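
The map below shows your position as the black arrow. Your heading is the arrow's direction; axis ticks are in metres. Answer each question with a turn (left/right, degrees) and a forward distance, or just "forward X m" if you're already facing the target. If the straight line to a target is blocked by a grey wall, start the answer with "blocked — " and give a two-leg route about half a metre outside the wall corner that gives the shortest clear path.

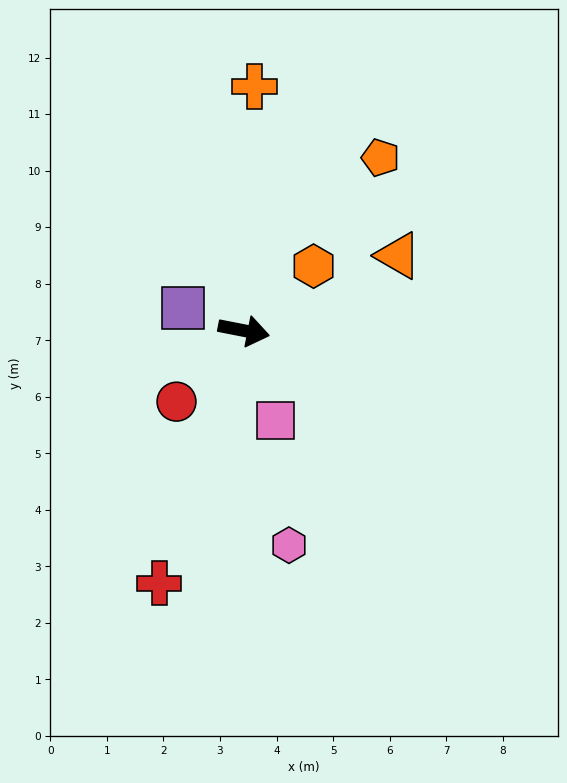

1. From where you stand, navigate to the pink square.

turn right 60°, forward 1.7 m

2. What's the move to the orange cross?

turn left 99°, forward 4.3 m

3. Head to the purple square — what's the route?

turn left 171°, forward 1.1 m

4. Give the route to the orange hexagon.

turn left 54°, forward 1.7 m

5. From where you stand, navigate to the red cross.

turn right 97°, forward 4.7 m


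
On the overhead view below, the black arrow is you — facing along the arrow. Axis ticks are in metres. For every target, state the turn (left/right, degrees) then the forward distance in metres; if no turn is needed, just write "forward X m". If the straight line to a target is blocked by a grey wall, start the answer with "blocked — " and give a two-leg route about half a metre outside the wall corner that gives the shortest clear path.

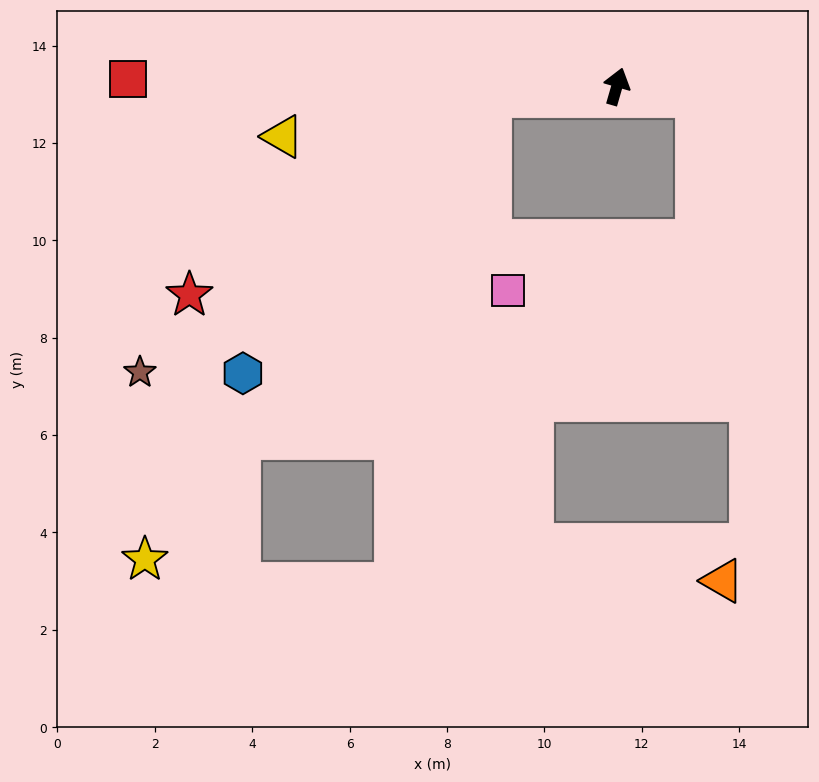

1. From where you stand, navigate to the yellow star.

blocked — turn left 111°, forward 2.6 m, then turn left 48°, forward 11.9 m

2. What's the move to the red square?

turn left 105°, forward 10.0 m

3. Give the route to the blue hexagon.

blocked — turn left 111°, forward 2.6 m, then turn left 43°, forward 7.6 m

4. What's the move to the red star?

blocked — turn left 111°, forward 2.6 m, then turn left 28°, forward 7.4 m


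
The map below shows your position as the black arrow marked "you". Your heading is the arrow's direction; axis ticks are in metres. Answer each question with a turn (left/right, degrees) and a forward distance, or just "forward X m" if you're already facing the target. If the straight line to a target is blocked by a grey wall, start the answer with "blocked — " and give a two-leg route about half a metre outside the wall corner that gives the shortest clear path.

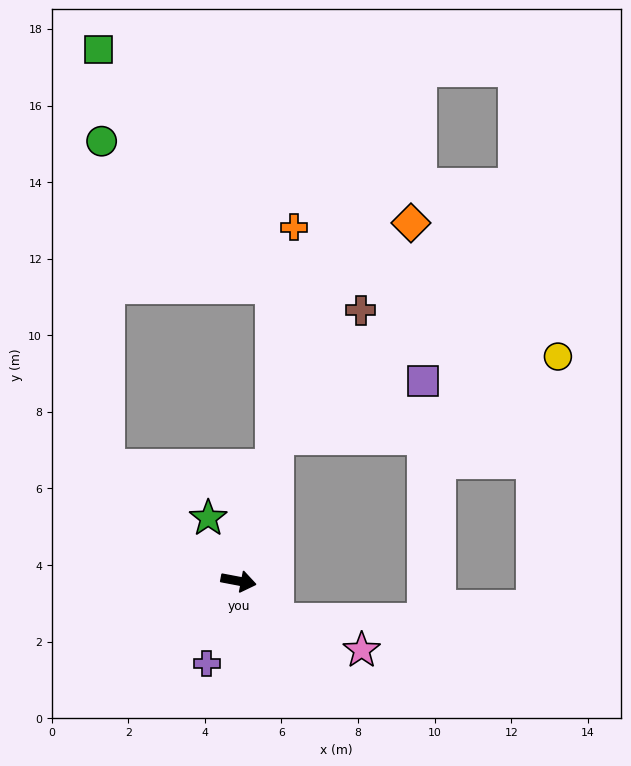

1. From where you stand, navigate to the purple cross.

turn right 100°, forward 2.3 m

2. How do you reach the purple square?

blocked — turn left 85°, forward 3.9 m, then turn right 52°, forward 4.1 m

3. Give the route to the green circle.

blocked — turn left 149°, forward 4.5 m, then turn right 47°, forward 8.5 m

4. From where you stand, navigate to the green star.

turn left 126°, forward 1.8 m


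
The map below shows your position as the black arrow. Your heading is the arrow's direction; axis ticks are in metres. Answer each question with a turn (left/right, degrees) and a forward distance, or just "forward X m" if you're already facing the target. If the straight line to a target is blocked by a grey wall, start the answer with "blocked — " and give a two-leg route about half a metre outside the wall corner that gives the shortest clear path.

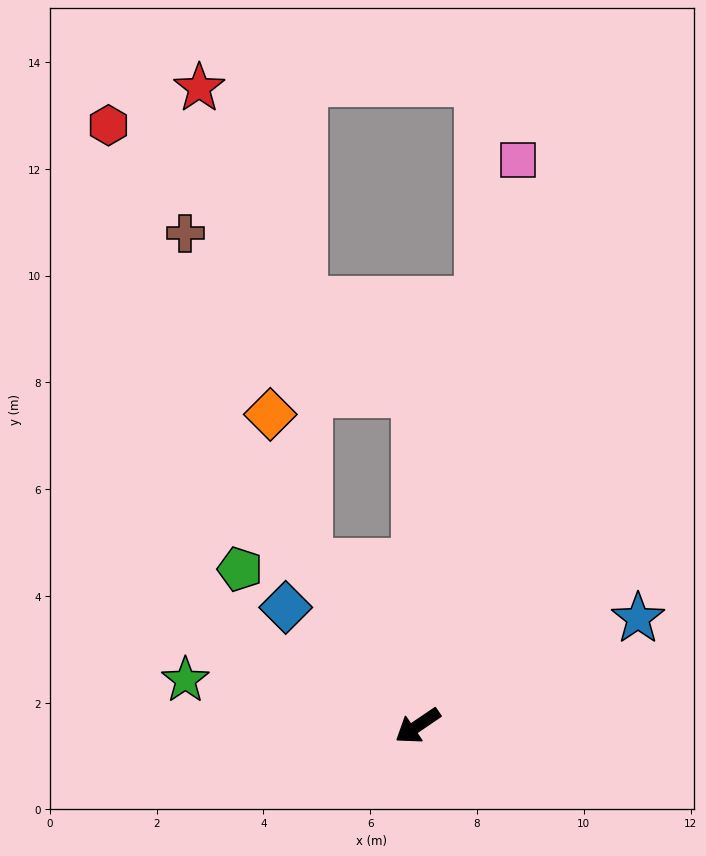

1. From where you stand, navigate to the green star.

turn right 45°, forward 4.4 m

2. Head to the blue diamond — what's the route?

turn right 76°, forward 3.3 m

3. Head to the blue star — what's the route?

turn left 172°, forward 4.6 m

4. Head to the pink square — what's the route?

turn right 134°, forward 10.8 m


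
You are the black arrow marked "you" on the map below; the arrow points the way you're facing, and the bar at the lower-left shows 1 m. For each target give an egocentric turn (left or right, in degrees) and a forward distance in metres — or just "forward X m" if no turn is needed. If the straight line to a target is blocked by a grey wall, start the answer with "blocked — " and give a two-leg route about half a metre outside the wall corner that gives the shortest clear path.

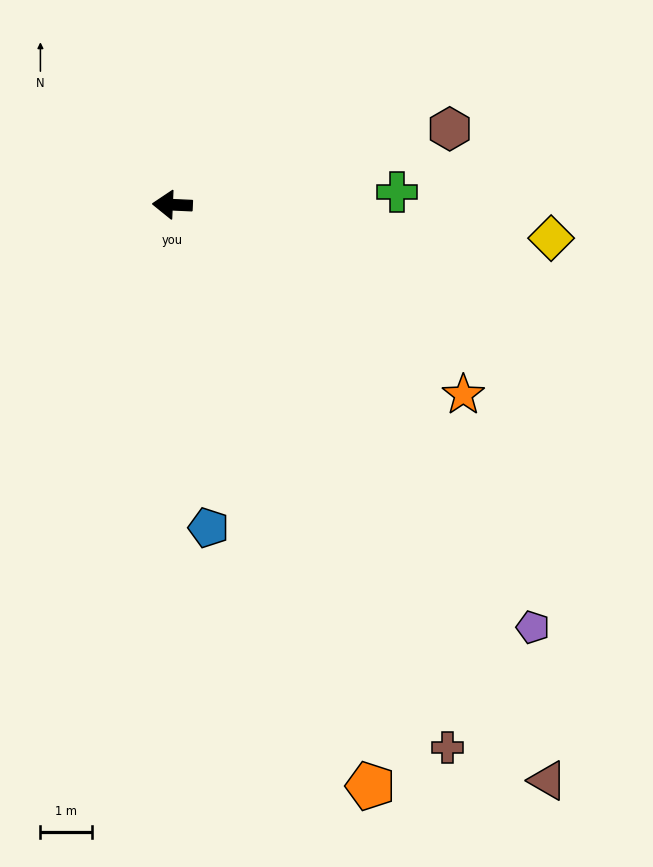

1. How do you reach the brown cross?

turn left 119°, forward 11.7 m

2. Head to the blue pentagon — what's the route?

turn left 99°, forward 6.3 m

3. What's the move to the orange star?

turn left 149°, forward 6.7 m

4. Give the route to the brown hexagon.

turn right 162°, forward 5.5 m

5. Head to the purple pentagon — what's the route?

turn left 133°, forward 10.7 m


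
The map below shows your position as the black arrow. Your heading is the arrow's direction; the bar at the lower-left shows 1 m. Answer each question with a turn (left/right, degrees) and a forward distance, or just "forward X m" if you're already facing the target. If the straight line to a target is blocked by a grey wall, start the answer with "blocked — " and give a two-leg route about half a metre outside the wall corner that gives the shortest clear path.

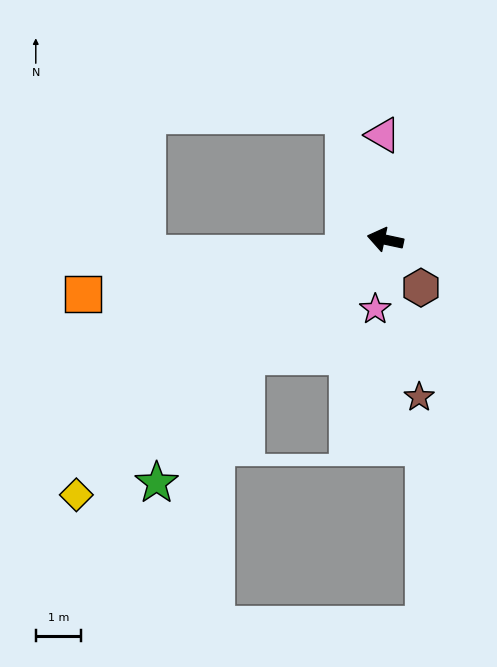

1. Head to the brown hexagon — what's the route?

turn left 139°, forward 1.3 m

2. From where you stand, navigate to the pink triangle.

turn right 77°, forward 2.3 m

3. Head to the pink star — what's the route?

turn left 94°, forward 1.6 m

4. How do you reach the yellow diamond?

turn left 52°, forward 8.9 m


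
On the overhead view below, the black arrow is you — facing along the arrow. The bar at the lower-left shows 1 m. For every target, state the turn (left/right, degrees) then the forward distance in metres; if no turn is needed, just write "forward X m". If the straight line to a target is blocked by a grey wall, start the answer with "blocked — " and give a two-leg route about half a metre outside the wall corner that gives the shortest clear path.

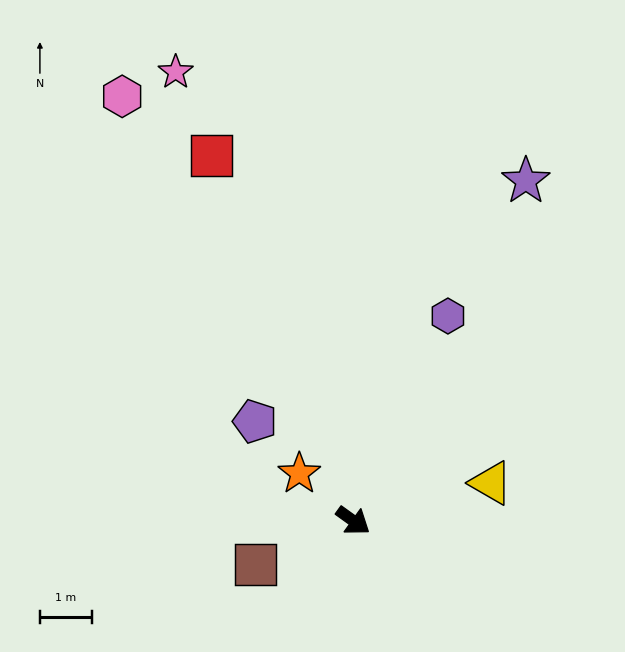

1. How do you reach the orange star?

turn left 174°, forward 1.4 m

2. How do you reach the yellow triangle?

turn left 51°, forward 2.8 m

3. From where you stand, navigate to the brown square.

turn right 120°, forward 2.1 m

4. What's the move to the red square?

turn left 147°, forward 7.6 m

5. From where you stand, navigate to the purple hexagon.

turn left 101°, forward 4.4 m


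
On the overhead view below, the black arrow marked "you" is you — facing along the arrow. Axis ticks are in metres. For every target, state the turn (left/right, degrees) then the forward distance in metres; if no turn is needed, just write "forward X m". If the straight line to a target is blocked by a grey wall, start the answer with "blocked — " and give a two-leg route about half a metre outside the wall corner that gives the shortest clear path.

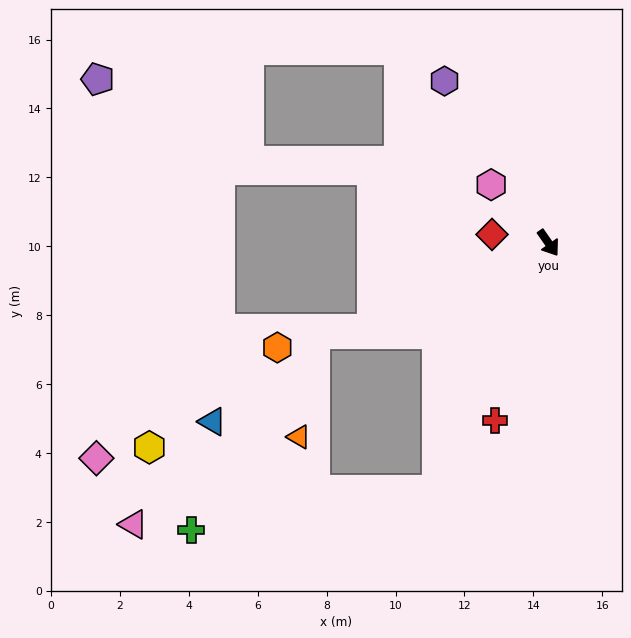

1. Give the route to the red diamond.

turn right 133°, forward 1.7 m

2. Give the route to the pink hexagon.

turn right 170°, forward 2.4 m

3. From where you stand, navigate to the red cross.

turn right 51°, forward 5.4 m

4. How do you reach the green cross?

blocked — turn right 59°, forward 7.8 m, then turn right 56°, forward 7.2 m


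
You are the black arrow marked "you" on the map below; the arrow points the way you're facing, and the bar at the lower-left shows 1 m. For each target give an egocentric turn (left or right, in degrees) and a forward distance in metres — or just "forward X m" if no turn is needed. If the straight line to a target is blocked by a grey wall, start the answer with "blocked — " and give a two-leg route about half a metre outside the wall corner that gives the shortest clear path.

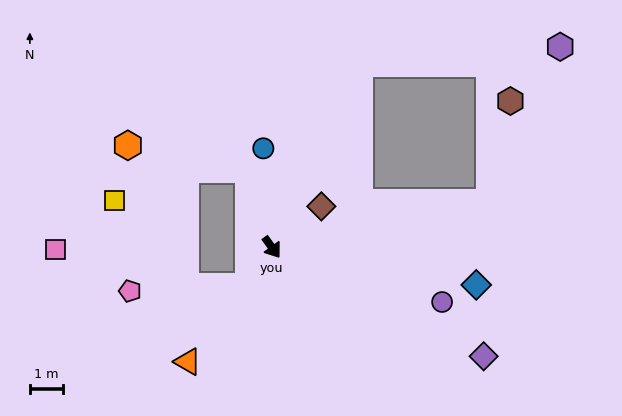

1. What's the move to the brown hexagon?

blocked — turn left 66°, forward 6.8 m, then turn left 66°, forward 3.2 m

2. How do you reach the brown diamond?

turn left 94°, forward 2.0 m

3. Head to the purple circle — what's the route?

turn left 36°, forward 5.5 m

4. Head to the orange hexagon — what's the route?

blocked — turn left 160°, forward 2.5 m, then turn left 63°, forward 3.8 m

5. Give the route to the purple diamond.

turn left 27°, forward 7.3 m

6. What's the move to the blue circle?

turn left 149°, forward 3.0 m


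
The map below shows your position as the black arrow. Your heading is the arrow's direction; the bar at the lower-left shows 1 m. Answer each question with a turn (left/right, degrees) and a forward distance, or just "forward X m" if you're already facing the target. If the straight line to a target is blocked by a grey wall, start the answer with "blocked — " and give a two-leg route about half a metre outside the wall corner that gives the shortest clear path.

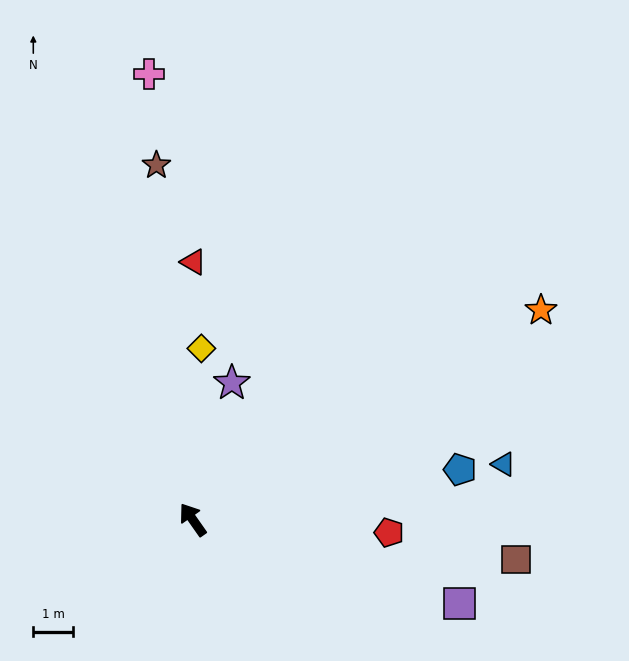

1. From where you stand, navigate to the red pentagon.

turn right 129°, forward 5.0 m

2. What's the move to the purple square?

turn right 143°, forward 7.0 m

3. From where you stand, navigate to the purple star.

turn right 51°, forward 3.6 m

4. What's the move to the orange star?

turn right 94°, forward 10.2 m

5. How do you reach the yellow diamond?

turn right 38°, forward 4.3 m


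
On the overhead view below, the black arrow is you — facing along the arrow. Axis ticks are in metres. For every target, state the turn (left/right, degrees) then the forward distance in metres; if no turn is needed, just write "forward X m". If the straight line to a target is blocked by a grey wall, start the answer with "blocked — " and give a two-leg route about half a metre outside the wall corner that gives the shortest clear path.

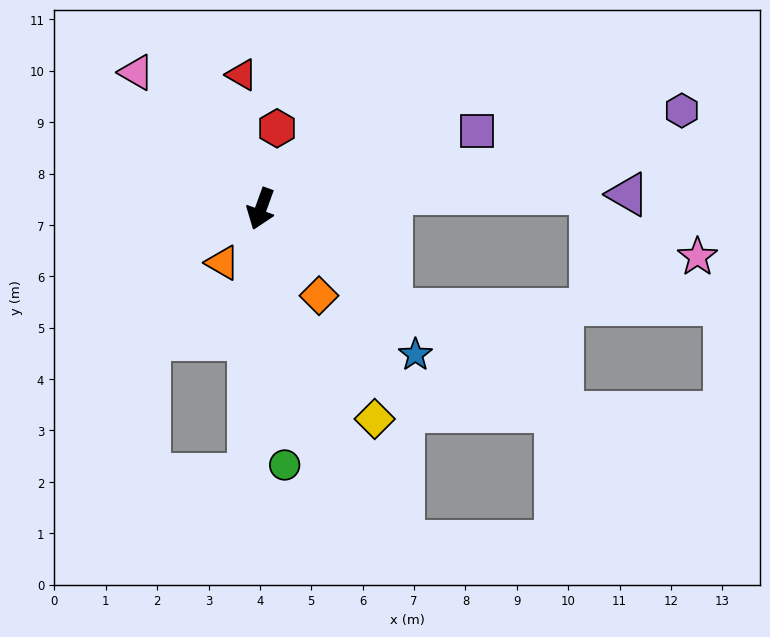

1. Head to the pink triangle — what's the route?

turn right 118°, forward 3.6 m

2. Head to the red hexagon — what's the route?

turn right 171°, forward 1.6 m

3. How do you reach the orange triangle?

turn right 16°, forward 1.3 m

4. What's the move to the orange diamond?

turn left 54°, forward 2.0 m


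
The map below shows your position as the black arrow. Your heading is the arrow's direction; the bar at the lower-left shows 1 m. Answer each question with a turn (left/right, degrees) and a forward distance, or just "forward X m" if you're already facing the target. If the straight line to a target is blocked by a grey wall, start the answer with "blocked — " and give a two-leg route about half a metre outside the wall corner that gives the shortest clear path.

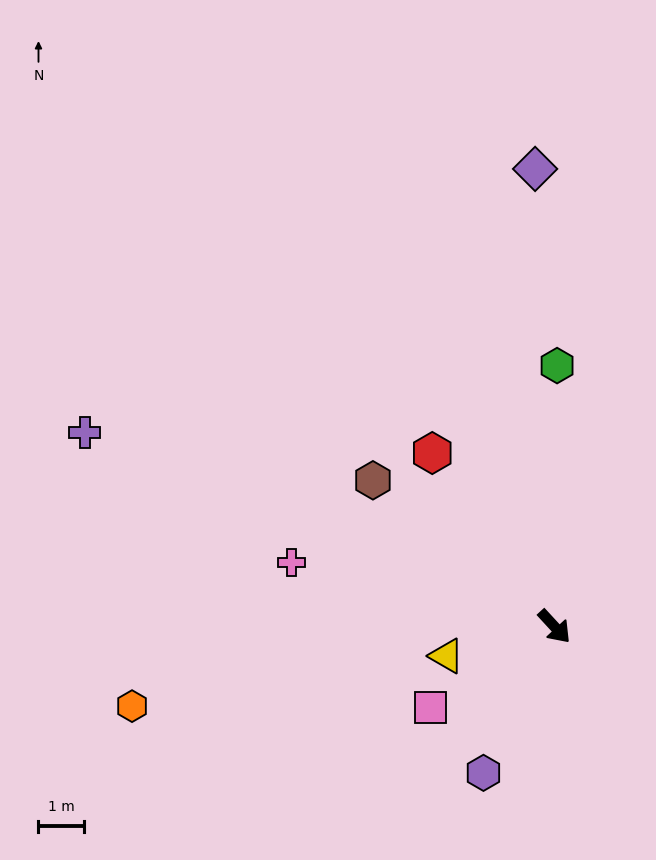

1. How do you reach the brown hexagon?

turn right 171°, forward 5.1 m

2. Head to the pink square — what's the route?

turn right 99°, forward 3.2 m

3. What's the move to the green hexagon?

turn left 137°, forward 5.7 m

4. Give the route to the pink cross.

turn right 146°, forward 5.9 m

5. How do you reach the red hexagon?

turn left 173°, forward 4.6 m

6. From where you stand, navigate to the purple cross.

turn right 155°, forward 11.1 m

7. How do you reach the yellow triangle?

turn right 117°, forward 2.5 m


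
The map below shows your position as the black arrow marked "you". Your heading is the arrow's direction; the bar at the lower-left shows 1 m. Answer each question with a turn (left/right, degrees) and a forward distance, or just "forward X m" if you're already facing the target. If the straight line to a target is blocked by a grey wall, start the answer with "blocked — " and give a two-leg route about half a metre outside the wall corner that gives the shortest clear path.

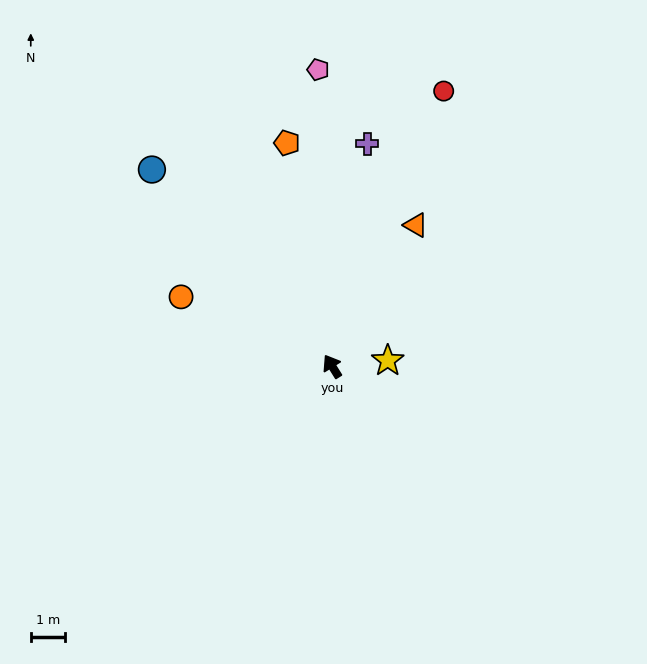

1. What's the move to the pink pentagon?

turn right 29°, forward 8.6 m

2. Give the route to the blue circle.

turn left 11°, forward 7.7 m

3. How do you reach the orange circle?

turn left 33°, forward 4.8 m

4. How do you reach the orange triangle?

turn right 63°, forward 4.8 m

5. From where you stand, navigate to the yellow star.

turn right 116°, forward 1.6 m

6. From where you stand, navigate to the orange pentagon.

turn right 21°, forward 6.6 m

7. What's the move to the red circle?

turn right 54°, forward 8.6 m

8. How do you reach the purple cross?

turn right 41°, forward 6.5 m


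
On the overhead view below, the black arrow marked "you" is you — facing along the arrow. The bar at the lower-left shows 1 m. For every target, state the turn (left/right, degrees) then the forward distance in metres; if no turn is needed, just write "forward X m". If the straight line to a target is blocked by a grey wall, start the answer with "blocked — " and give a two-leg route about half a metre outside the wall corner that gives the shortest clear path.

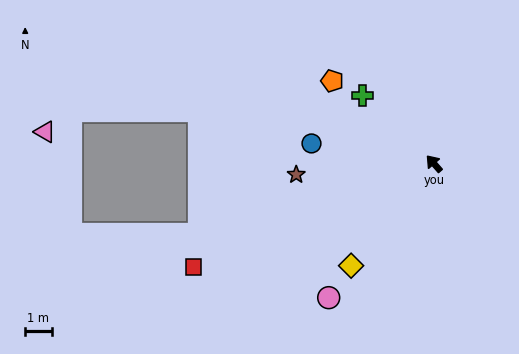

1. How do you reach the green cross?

turn left 5°, forward 3.7 m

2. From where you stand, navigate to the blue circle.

turn left 40°, forward 4.7 m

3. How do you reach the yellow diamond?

turn left 100°, forward 4.9 m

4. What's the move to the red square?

turn left 72°, forward 9.8 m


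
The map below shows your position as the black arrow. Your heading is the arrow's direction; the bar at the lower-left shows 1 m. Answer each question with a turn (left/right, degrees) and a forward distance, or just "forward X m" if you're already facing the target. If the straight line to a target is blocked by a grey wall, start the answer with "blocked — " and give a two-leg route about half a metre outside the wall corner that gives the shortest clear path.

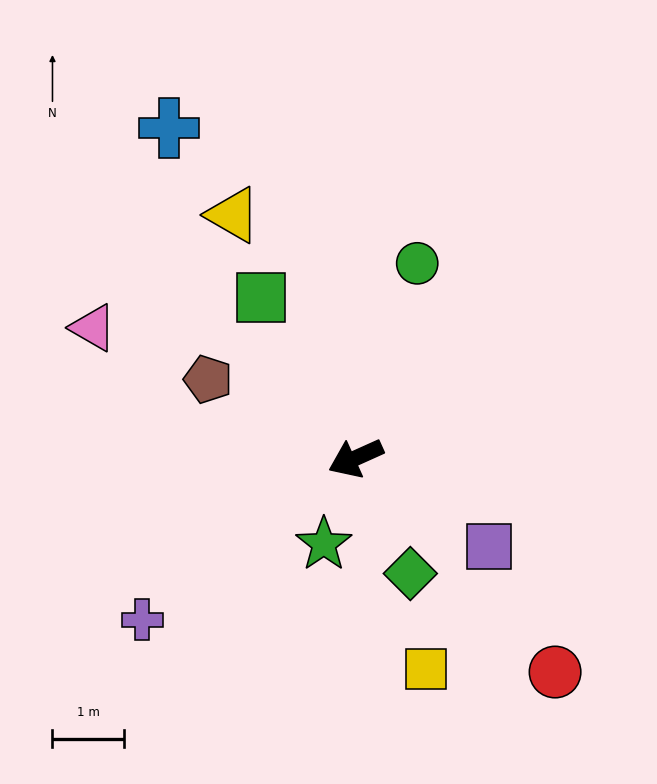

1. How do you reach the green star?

turn left 45°, forward 1.3 m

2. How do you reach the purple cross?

turn left 13°, forward 3.7 m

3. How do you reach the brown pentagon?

turn right 52°, forward 2.3 m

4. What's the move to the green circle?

turn right 132°, forward 2.9 m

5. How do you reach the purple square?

turn left 122°, forward 2.2 m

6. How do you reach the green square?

turn right 84°, forward 2.6 m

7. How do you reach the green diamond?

turn left 91°, forward 1.8 m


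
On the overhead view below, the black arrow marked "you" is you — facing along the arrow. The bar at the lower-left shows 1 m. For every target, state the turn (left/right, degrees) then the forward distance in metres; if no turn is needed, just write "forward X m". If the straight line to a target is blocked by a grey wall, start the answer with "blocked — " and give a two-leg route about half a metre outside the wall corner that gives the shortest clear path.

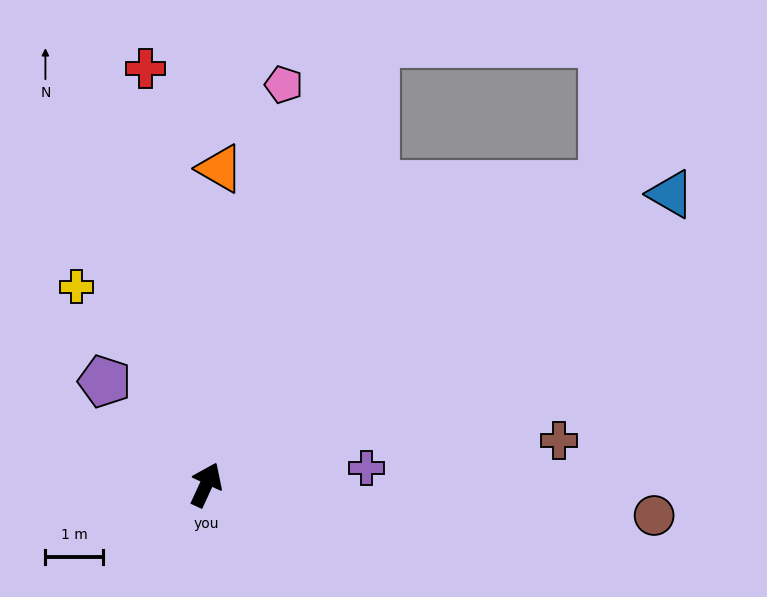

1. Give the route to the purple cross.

turn right 59°, forward 2.8 m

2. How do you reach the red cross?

turn left 33°, forward 7.4 m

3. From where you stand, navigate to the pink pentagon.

turn left 14°, forward 7.1 m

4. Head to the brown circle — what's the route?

turn right 69°, forward 7.9 m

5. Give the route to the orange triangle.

turn left 22°, forward 5.5 m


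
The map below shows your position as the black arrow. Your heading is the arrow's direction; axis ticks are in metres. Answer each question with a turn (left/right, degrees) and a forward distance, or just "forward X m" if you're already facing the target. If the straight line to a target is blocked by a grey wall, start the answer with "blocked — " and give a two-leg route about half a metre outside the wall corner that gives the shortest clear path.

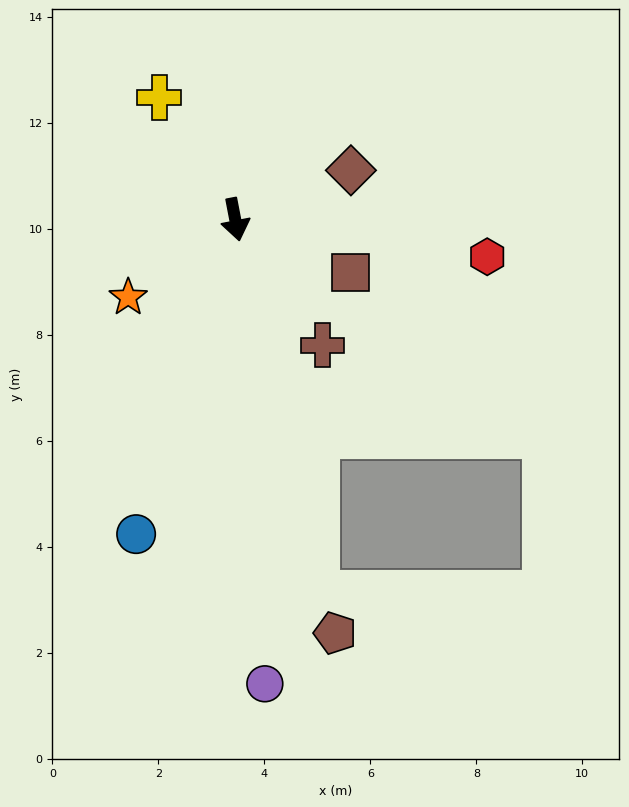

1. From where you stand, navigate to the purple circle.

turn right 7°, forward 8.8 m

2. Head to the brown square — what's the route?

turn left 54°, forward 2.4 m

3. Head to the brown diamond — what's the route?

turn left 102°, forward 2.4 m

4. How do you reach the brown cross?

turn left 24°, forward 2.9 m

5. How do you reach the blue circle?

turn right 28°, forward 6.2 m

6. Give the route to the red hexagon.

turn left 71°, forward 4.8 m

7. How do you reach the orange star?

turn right 65°, forward 2.5 m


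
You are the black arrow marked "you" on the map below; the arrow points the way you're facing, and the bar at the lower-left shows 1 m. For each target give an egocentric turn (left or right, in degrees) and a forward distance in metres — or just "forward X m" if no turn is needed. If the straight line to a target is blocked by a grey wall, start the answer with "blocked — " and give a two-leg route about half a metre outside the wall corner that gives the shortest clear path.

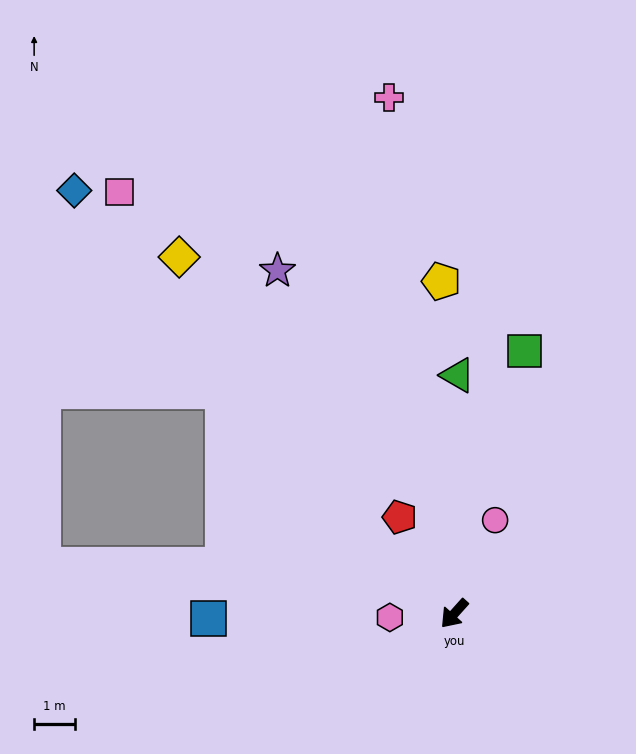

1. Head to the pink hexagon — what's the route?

turn right 45°, forward 1.6 m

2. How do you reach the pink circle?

turn right 162°, forward 2.5 m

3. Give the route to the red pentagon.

turn right 109°, forward 2.7 m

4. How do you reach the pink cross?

turn right 131°, forward 12.6 m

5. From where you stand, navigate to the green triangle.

turn right 139°, forward 5.8 m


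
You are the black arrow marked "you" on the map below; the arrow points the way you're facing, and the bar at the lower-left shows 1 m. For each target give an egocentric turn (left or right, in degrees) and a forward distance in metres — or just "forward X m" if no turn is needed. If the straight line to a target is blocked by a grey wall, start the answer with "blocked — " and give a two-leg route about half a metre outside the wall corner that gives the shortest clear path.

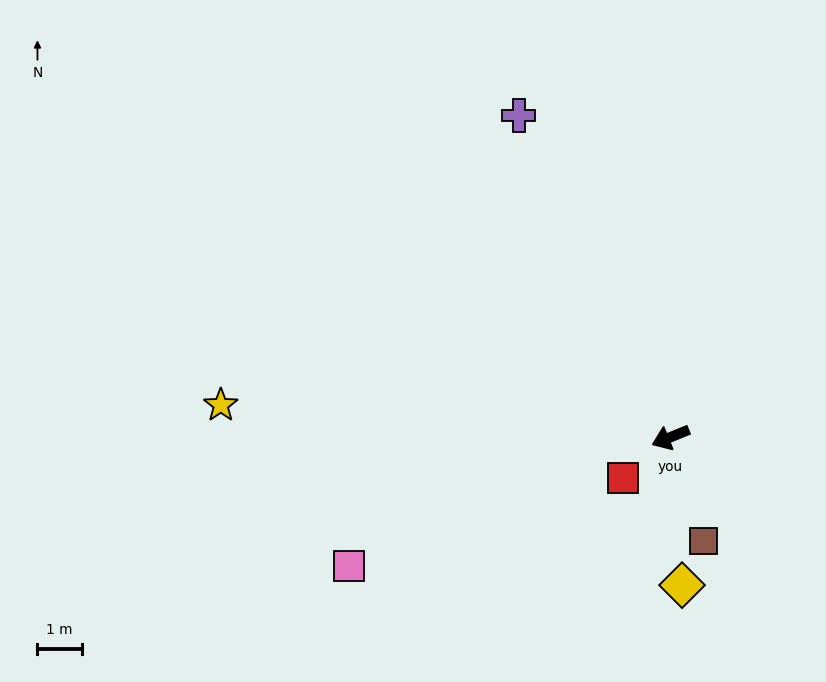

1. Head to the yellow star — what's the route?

turn right 26°, forward 10.2 m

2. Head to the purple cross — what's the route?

turn right 87°, forward 8.1 m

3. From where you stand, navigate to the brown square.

turn left 86°, forward 2.5 m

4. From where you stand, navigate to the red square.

turn left 18°, forward 1.4 m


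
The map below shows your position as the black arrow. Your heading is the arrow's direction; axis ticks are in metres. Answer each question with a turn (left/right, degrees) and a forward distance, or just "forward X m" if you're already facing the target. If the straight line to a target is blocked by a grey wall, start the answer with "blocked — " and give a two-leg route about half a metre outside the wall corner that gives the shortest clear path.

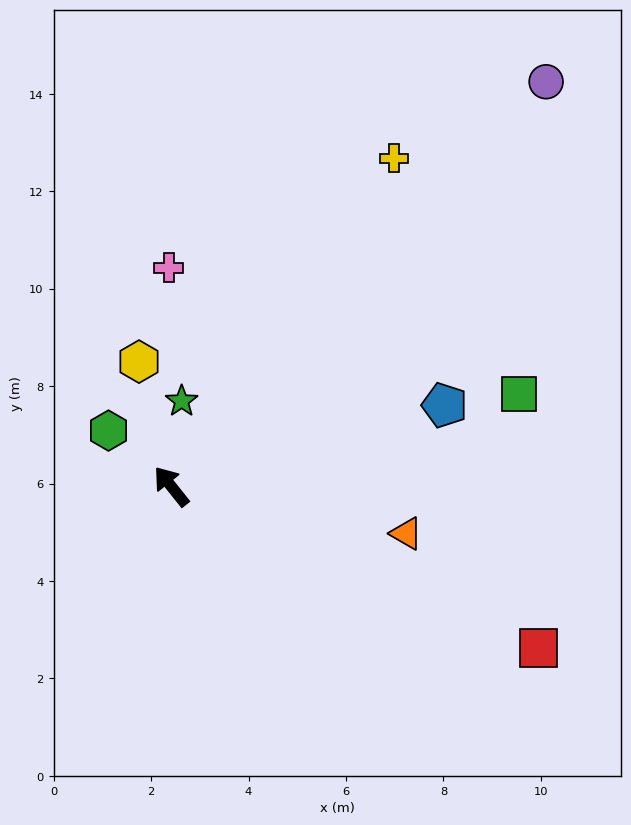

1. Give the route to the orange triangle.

turn right 140°, forward 4.9 m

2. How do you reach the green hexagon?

turn left 10°, forward 1.7 m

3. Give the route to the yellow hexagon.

turn right 24°, forward 2.6 m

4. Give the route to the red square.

turn right 152°, forward 8.2 m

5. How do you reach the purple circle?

turn right 81°, forward 11.3 m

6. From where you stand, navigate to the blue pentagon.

turn right 112°, forward 5.9 m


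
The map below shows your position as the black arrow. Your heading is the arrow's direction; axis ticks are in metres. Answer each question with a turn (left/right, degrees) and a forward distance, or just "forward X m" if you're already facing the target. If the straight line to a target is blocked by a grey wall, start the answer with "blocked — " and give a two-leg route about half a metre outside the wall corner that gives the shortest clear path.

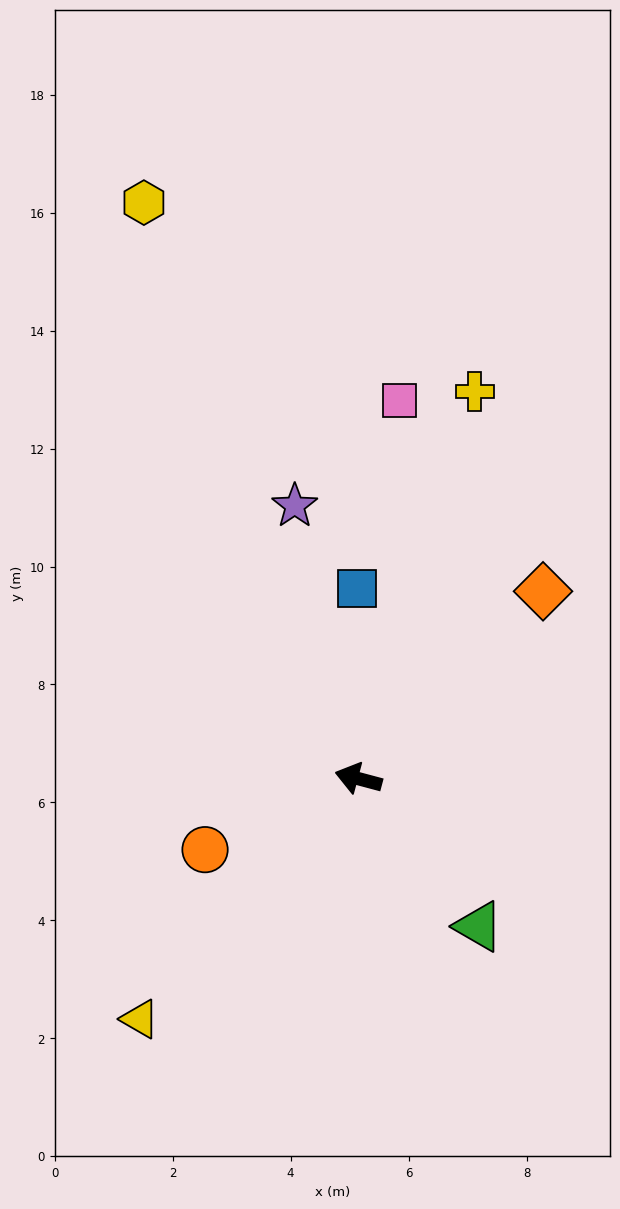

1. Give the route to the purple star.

turn right 62°, forward 4.8 m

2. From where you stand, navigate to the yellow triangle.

turn left 63°, forward 5.5 m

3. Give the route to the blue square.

turn right 75°, forward 3.2 m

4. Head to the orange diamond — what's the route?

turn right 120°, forward 4.5 m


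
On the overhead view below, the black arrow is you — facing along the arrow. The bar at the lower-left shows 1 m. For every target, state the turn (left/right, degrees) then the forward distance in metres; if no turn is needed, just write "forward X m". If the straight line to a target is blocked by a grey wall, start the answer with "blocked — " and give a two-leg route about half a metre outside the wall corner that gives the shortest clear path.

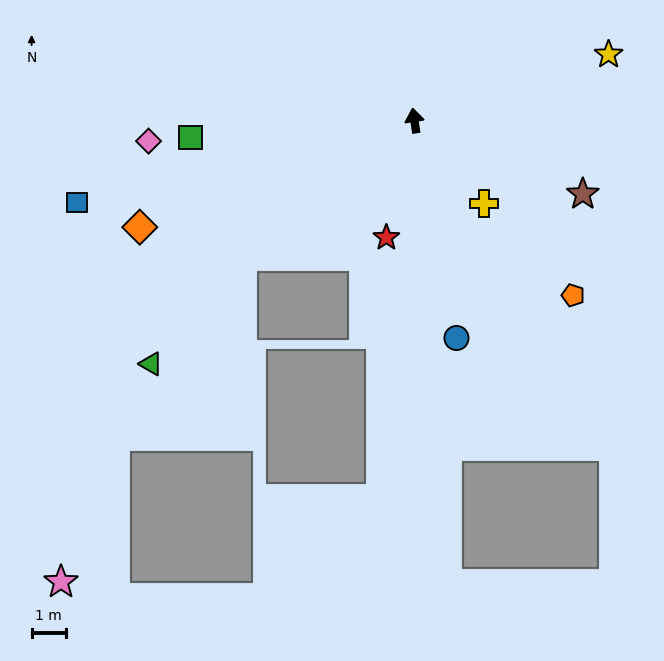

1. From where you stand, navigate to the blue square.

turn left 95°, forward 10.2 m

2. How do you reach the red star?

turn left 158°, forward 3.5 m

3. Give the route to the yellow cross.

turn right 149°, forward 3.2 m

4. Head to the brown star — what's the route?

turn right 122°, forward 5.4 m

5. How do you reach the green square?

turn left 86°, forward 6.6 m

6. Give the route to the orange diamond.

turn left 103°, forward 8.6 m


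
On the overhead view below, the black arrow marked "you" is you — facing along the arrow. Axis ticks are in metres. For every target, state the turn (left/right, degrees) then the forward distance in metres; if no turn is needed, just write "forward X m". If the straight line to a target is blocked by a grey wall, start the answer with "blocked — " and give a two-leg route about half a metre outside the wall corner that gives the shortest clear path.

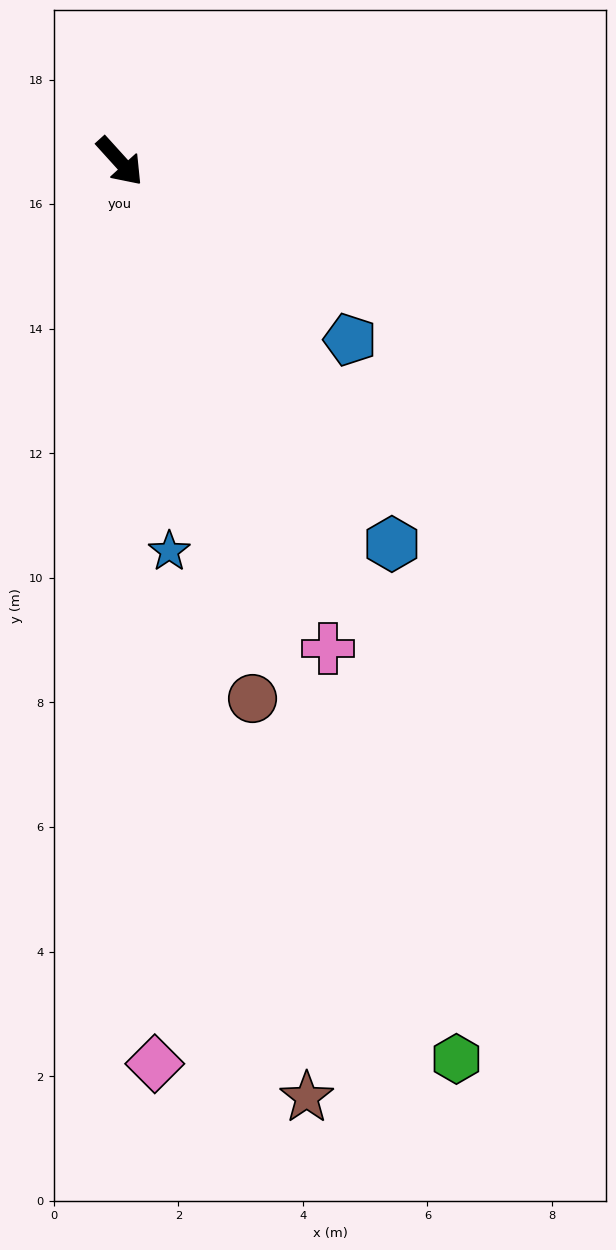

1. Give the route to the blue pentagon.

turn left 10°, forward 4.7 m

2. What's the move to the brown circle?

turn right 28°, forward 8.9 m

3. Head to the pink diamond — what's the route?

turn right 40°, forward 14.5 m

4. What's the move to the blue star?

turn right 35°, forward 6.3 m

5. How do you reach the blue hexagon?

turn right 7°, forward 7.5 m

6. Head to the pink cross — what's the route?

turn right 19°, forward 8.5 m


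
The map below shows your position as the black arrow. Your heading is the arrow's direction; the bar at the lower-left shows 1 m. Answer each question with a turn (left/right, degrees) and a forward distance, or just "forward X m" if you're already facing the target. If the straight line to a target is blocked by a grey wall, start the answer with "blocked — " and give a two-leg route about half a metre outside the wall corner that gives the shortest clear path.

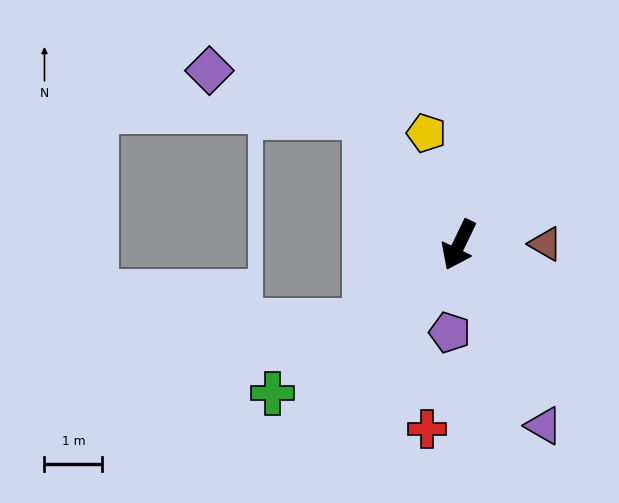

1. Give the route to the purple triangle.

turn left 51°, forward 3.5 m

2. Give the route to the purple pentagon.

turn left 20°, forward 1.5 m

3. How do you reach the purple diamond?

blocked — turn right 119°, forward 2.7 m, then turn left 39°, forward 2.8 m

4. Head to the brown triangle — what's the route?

turn left 116°, forward 1.5 m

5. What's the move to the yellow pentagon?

turn right 138°, forward 2.0 m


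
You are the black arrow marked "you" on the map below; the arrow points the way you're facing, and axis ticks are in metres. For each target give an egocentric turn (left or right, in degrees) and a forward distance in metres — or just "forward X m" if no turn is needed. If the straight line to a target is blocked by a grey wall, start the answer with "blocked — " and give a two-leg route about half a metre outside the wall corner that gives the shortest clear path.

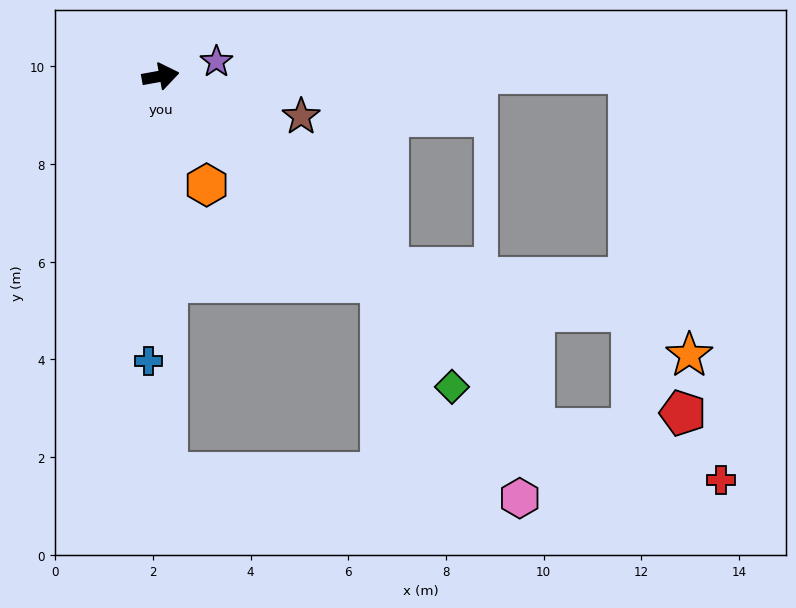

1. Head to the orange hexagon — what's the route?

turn right 77°, forward 2.4 m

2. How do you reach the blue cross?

turn right 103°, forward 5.8 m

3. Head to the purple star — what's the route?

turn left 4°, forward 1.2 m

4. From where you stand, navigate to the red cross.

blocked — turn right 54°, forward 10.5 m, then turn left 28°, forward 4.0 m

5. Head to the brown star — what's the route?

turn right 26°, forward 3.0 m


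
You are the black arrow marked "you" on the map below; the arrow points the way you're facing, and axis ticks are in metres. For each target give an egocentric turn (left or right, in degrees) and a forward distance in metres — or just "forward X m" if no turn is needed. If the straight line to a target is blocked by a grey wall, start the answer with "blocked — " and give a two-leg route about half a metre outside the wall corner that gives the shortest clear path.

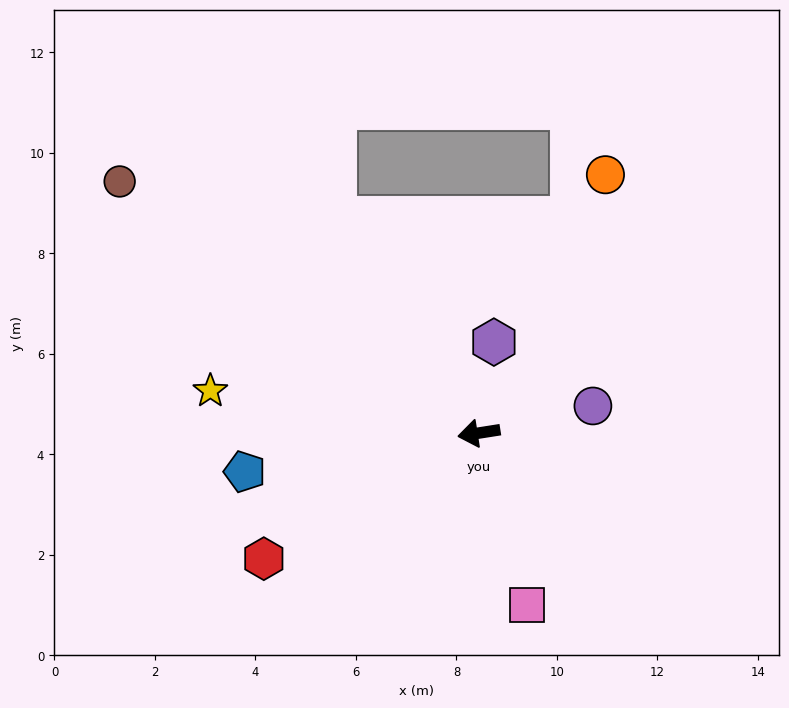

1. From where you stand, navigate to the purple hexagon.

turn right 108°, forward 1.8 m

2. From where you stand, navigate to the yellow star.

turn right 18°, forward 5.4 m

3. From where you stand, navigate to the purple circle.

turn right 176°, forward 2.3 m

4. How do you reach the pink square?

turn left 97°, forward 3.6 m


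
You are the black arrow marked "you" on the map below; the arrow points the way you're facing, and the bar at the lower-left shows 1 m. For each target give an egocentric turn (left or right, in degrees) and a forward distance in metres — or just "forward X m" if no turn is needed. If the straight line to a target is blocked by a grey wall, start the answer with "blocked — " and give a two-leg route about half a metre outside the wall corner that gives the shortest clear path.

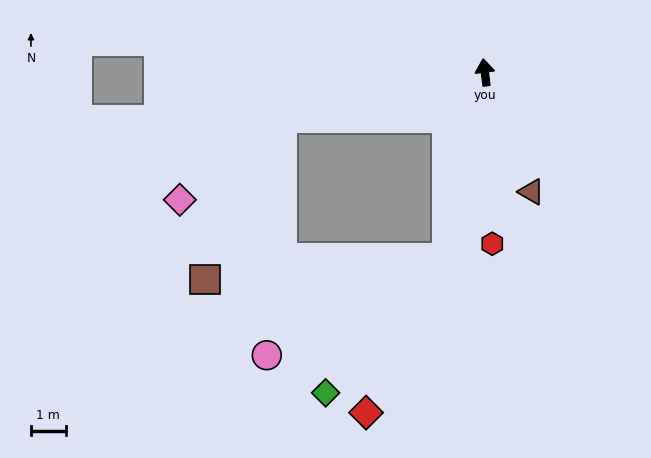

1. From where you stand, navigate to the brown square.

blocked — turn left 96°, forward 5.9 m, then turn left 51°, forward 5.1 m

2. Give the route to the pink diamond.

blocked — turn left 96°, forward 5.9 m, then turn left 25°, forward 3.7 m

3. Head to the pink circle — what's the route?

blocked — turn left 161°, forward 5.4 m, then turn right 50°, forward 5.8 m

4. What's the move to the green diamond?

blocked — turn left 161°, forward 5.4 m, then turn right 30°, forward 5.2 m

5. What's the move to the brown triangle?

turn right 166°, forward 3.7 m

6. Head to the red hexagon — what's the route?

turn left 175°, forward 4.9 m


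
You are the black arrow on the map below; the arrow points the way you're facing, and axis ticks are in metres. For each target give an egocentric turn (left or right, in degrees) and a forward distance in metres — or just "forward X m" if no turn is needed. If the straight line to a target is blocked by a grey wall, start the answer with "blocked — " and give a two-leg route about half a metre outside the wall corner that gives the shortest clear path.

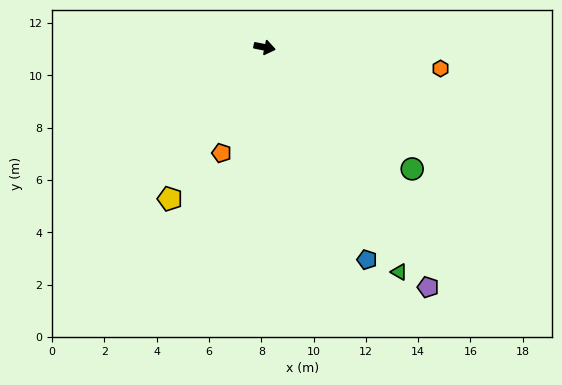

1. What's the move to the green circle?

turn right 28°, forward 7.3 m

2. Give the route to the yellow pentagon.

turn right 111°, forward 6.8 m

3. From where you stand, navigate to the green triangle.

turn right 48°, forward 10.0 m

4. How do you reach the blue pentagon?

turn right 53°, forward 9.0 m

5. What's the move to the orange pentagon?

turn right 101°, forward 4.4 m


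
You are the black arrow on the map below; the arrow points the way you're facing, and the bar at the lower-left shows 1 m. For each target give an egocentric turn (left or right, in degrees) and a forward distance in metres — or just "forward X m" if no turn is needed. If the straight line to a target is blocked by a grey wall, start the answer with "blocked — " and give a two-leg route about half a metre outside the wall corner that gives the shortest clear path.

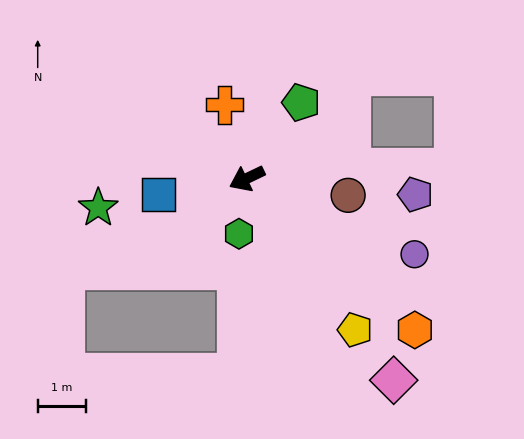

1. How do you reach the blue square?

turn right 15°, forward 1.9 m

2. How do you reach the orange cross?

turn right 99°, forward 1.6 m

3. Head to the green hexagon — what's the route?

turn left 56°, forward 1.2 m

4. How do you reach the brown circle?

turn left 145°, forward 2.1 m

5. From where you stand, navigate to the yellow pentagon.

turn left 100°, forward 3.9 m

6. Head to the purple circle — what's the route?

turn left 130°, forward 3.8 m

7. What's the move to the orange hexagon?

turn left 112°, forward 4.7 m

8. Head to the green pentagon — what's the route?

turn right 151°, forward 1.9 m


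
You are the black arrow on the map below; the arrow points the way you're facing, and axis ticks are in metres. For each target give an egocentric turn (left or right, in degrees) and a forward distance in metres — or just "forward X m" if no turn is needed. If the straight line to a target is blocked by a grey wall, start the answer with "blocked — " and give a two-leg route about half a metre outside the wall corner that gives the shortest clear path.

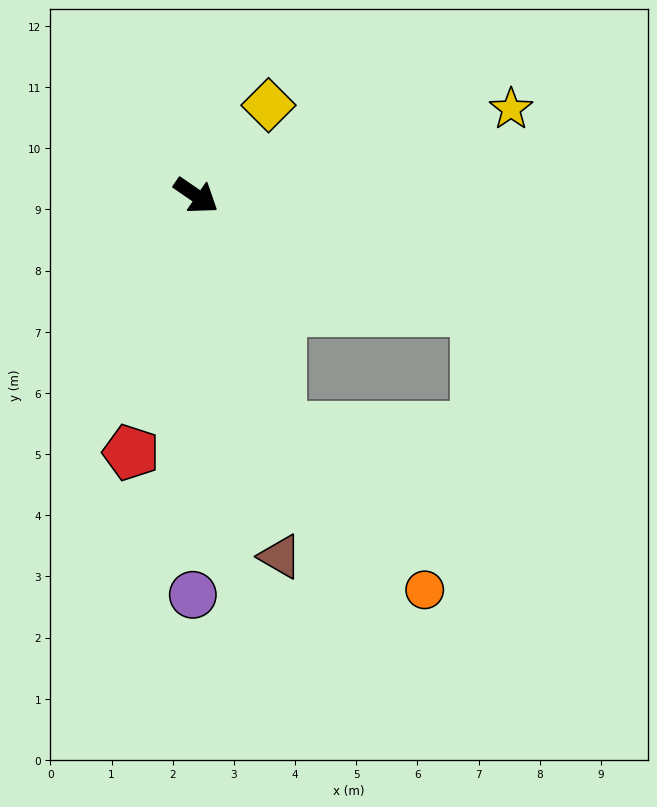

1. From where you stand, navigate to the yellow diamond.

turn left 86°, forward 1.9 m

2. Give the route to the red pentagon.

turn right 70°, forward 4.3 m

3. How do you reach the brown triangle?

turn right 42°, forward 6.1 m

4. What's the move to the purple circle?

turn right 56°, forward 6.5 m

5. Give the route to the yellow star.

turn left 50°, forward 5.3 m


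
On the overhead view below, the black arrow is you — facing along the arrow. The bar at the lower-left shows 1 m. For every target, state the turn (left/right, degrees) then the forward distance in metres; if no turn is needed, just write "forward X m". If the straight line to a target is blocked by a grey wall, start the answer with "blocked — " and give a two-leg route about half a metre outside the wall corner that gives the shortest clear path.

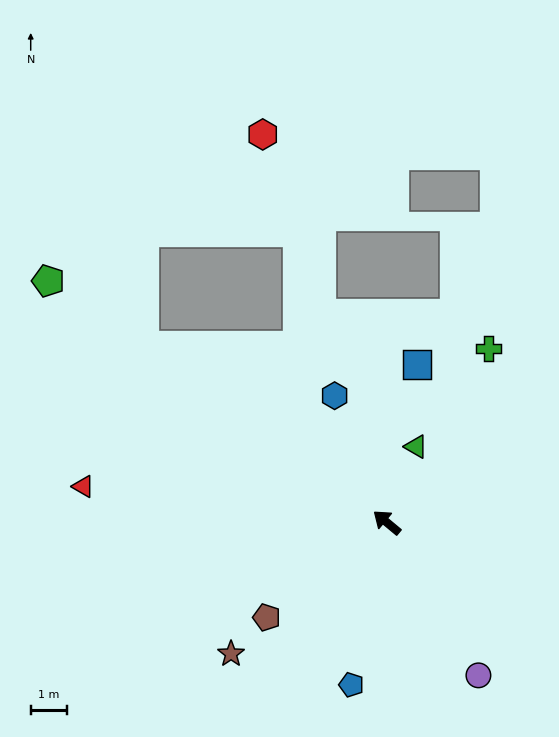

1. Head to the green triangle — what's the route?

turn right 71°, forward 2.2 m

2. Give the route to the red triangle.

turn left 33°, forward 8.4 m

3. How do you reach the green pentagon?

turn left 4°, forward 11.4 m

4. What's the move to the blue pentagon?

turn left 117°, forward 4.6 m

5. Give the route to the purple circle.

turn left 161°, forward 4.9 m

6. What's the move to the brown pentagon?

turn left 78°, forward 4.2 m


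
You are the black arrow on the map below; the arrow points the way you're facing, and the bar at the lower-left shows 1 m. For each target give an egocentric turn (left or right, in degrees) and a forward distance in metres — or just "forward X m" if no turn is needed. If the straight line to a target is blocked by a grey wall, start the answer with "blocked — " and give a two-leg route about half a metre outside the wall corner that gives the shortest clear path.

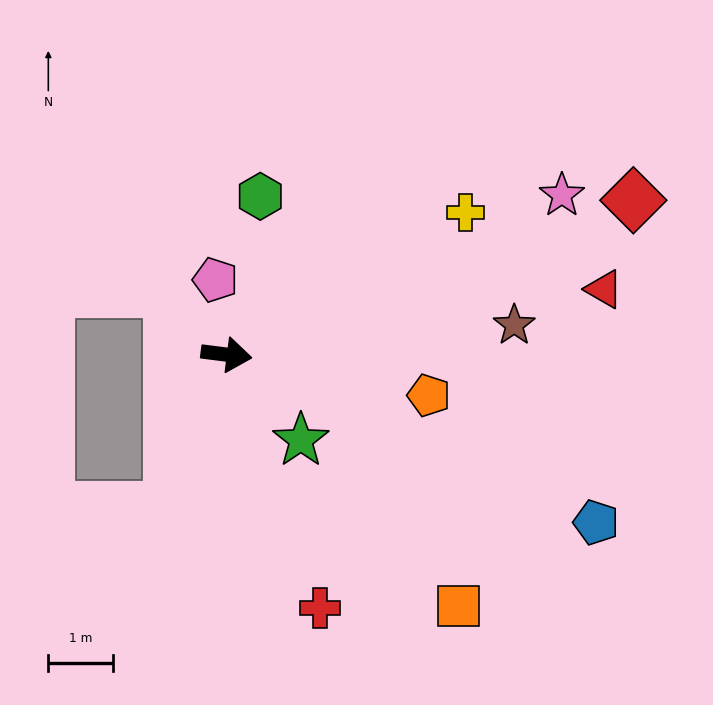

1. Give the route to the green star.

turn right 42°, forward 1.8 m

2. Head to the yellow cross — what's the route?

turn left 38°, forward 4.3 m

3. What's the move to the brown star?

turn left 13°, forward 4.5 m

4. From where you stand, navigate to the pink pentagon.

turn left 106°, forward 1.2 m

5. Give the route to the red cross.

turn right 62°, forward 4.2 m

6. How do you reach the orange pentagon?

turn right 4°, forward 3.2 m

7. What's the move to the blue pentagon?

turn right 17°, forward 6.3 m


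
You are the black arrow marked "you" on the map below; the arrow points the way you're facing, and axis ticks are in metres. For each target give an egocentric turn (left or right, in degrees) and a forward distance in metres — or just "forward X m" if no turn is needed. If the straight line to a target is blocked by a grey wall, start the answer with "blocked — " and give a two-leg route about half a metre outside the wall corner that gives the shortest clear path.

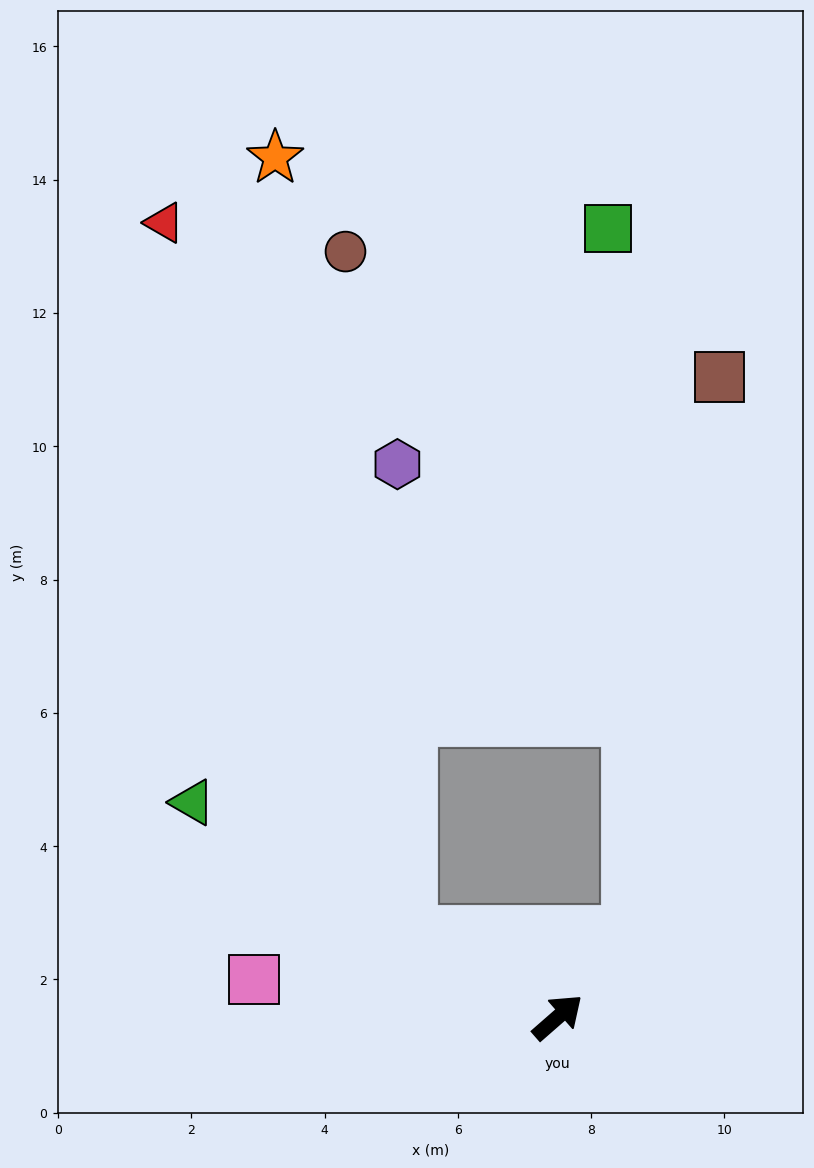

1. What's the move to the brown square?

blocked — turn left 8°, forward 1.6 m, then turn left 32°, forward 8.5 m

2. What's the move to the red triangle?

blocked — turn left 110°, forward 2.6 m, then turn right 42°, forward 11.3 m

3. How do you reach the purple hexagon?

blocked — turn left 110°, forward 2.6 m, then turn right 60°, forward 7.1 m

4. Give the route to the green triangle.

turn left 108°, forward 6.4 m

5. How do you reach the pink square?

turn left 132°, forward 4.6 m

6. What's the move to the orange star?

blocked — turn left 110°, forward 2.6 m, then turn right 51°, forward 11.8 m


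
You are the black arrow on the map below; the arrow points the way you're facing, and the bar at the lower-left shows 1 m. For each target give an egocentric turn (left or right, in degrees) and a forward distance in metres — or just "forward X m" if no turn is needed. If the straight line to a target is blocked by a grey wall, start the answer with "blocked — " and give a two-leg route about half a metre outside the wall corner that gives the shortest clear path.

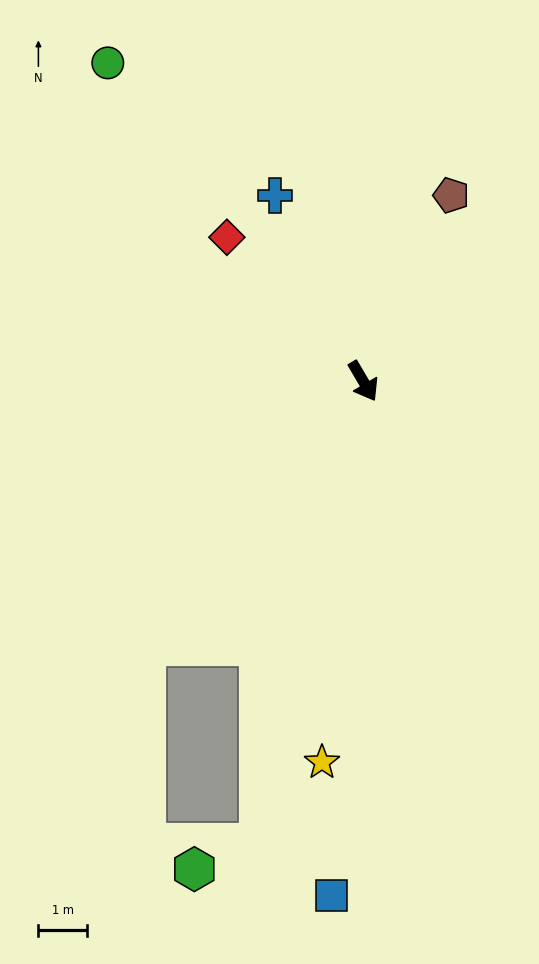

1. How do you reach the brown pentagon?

turn left 124°, forward 4.2 m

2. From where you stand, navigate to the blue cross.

turn left 175°, forward 4.2 m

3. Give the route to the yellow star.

turn right 37°, forward 7.9 m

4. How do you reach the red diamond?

turn right 167°, forward 4.1 m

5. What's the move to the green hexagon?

blocked — turn right 43°, forward 9.8 m, then turn right 56°, forward 1.5 m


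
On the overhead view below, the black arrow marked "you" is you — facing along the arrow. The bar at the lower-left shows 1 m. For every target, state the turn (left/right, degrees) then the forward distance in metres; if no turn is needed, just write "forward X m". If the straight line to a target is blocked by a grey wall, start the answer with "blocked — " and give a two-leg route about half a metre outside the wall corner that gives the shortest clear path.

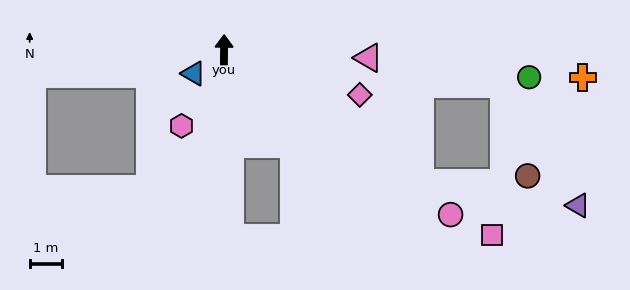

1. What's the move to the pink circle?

turn right 126°, forward 8.8 m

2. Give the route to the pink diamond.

turn right 108°, forward 4.5 m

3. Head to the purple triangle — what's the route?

blocked — turn right 123°, forward 7.4 m, then turn left 25°, forward 5.0 m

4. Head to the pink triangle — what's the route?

turn right 93°, forward 4.5 m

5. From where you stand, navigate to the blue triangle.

turn left 128°, forward 1.2 m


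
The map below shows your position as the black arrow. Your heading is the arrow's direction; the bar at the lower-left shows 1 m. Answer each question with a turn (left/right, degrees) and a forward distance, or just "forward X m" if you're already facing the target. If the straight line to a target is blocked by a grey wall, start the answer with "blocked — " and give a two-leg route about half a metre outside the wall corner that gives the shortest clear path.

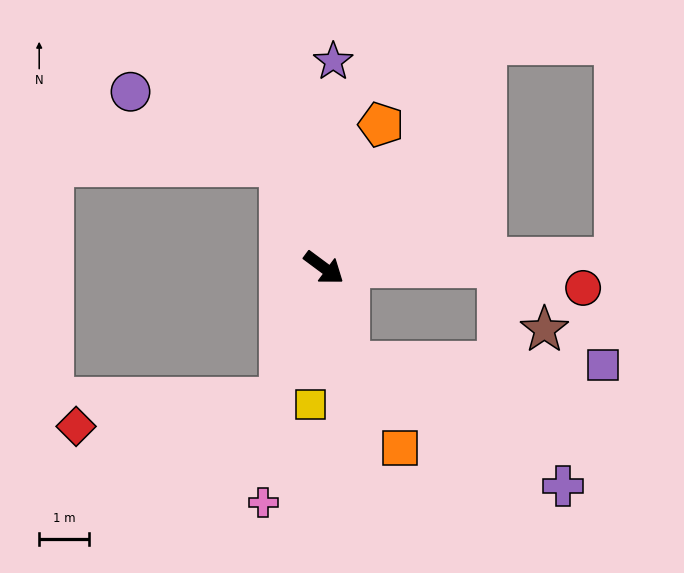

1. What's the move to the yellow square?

turn right 59°, forward 2.8 m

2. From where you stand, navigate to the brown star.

blocked — turn left 37°, forward 3.5 m, then turn right 55°, forward 1.6 m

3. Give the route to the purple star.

turn left 124°, forward 4.1 m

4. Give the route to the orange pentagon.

turn left 105°, forward 3.1 m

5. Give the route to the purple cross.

blocked — turn right 39°, forward 2.0 m, then turn left 46°, forward 5.0 m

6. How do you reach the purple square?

blocked — turn right 39°, forward 2.0 m, then turn left 75°, forward 5.1 m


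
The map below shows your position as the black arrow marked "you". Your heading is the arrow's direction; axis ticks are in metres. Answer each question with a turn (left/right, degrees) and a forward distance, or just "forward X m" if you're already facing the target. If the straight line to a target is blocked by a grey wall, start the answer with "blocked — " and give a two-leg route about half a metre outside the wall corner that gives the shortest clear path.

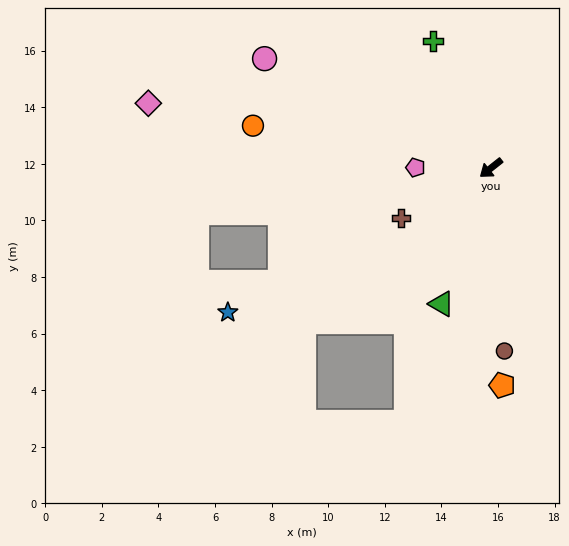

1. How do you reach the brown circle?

turn left 56°, forward 6.5 m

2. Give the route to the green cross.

turn right 104°, forward 4.9 m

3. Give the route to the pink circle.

turn right 64°, forward 8.9 m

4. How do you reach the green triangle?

turn left 32°, forward 5.1 m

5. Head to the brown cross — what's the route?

turn right 9°, forward 3.6 m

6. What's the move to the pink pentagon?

turn right 39°, forward 2.7 m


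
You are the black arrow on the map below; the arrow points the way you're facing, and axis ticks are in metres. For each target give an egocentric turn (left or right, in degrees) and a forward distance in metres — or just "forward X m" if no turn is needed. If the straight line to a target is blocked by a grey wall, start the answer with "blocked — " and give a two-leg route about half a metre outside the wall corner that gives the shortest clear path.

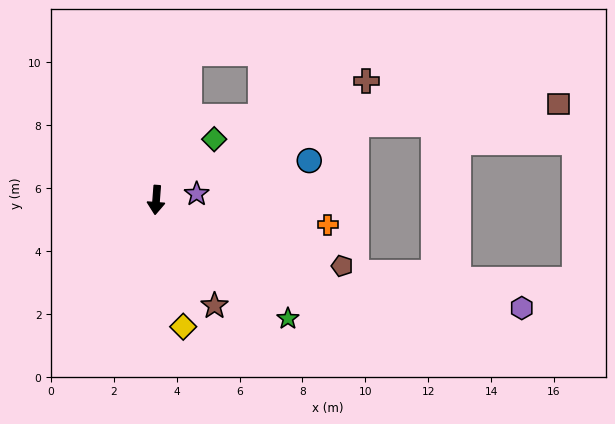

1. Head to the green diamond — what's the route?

turn left 141°, forward 2.7 m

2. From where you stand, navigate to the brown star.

turn left 33°, forward 3.8 m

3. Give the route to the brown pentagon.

turn left 75°, forward 6.3 m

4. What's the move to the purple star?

turn left 103°, forward 1.3 m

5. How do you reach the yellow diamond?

turn left 16°, forward 4.1 m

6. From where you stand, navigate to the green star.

turn left 52°, forward 5.6 m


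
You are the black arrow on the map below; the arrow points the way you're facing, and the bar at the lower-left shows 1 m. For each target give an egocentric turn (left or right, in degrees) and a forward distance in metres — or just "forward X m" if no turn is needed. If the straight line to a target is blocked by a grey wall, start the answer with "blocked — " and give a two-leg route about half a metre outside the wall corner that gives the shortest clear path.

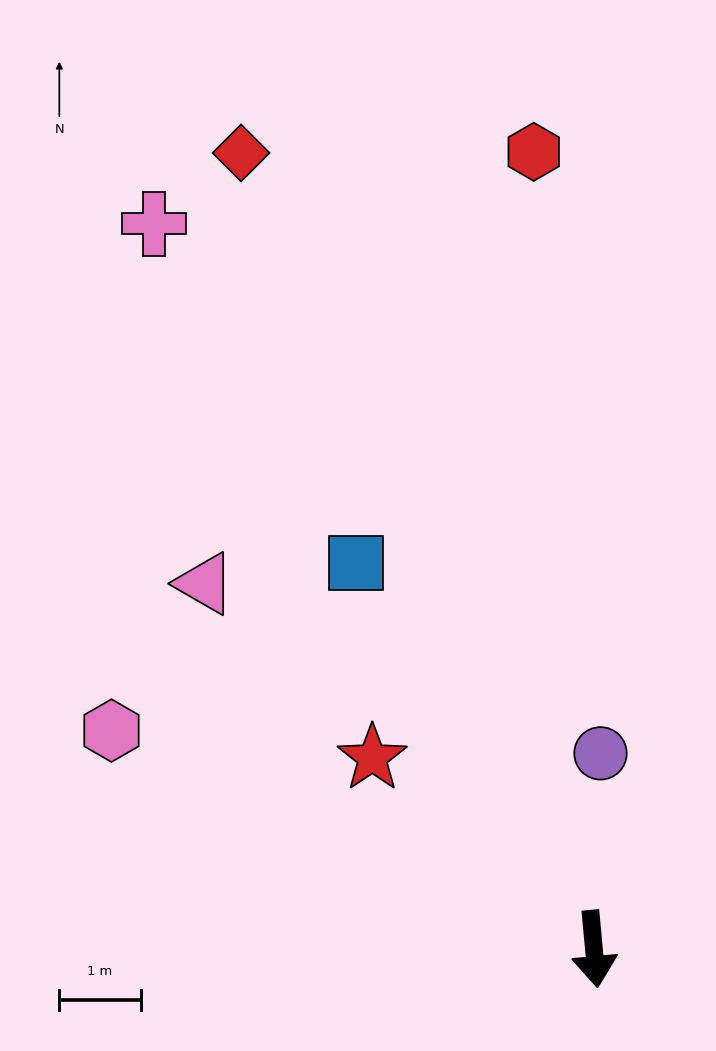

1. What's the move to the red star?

turn right 136°, forward 3.6 m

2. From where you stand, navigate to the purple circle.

turn left 173°, forward 2.4 m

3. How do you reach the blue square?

turn right 154°, forward 5.6 m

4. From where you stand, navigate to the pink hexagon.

turn right 120°, forward 6.5 m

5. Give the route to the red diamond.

turn right 161°, forward 10.7 m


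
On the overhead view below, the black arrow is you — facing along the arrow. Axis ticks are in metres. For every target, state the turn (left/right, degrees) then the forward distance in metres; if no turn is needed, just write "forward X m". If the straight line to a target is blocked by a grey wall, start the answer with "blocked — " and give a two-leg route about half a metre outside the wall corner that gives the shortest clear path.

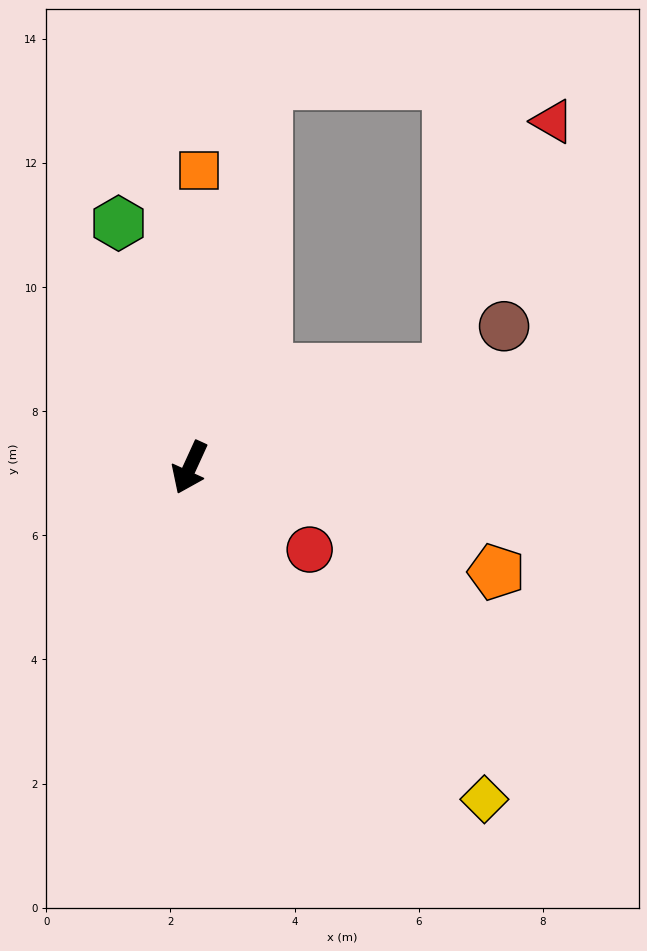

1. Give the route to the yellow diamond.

turn left 66°, forward 7.1 m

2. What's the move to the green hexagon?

turn right 139°, forward 4.1 m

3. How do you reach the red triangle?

blocked — turn left 135°, forward 4.5 m, then turn left 47°, forward 4.3 m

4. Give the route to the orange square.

turn right 157°, forward 4.8 m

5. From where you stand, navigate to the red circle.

turn left 80°, forward 2.3 m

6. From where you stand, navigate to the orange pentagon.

turn left 96°, forward 5.2 m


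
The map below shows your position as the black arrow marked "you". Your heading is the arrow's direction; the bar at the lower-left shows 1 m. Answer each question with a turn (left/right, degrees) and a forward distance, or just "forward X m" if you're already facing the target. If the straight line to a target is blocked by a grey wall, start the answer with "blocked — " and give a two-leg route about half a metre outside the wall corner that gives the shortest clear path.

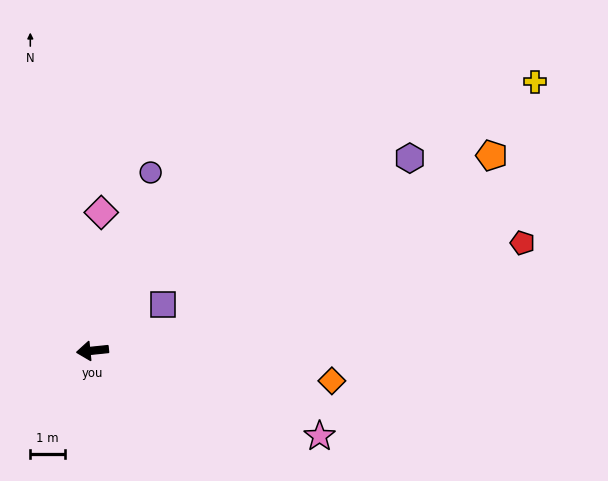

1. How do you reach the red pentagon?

turn right 172°, forward 12.7 m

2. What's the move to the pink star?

turn left 153°, forward 6.9 m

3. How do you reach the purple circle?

turn right 114°, forward 5.4 m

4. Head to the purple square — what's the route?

turn right 153°, forward 2.4 m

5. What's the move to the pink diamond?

turn right 100°, forward 4.0 m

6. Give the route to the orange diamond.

turn left 167°, forward 6.9 m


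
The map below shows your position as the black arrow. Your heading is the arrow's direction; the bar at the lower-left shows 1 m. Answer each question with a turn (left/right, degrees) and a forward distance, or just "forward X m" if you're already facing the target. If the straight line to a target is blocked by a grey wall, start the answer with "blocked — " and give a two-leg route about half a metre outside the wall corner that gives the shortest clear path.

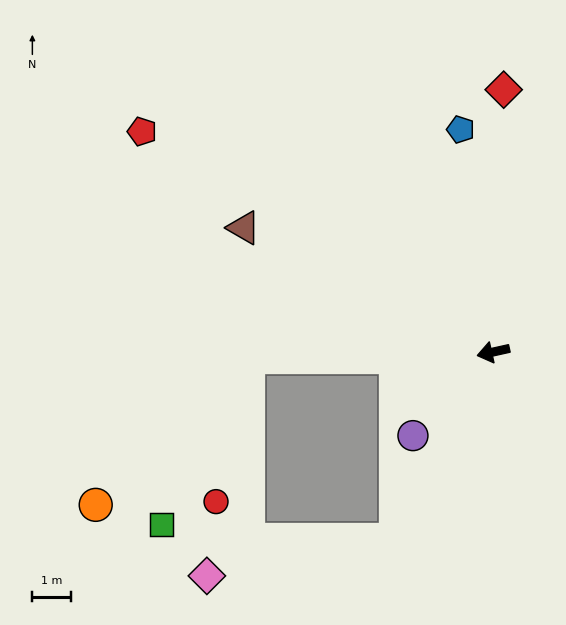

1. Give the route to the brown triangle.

turn right 39°, forward 7.1 m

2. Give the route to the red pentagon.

turn right 45°, forward 10.6 m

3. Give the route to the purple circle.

turn left 34°, forward 3.0 m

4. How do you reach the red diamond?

turn right 105°, forward 6.7 m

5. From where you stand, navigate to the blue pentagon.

turn right 94°, forward 5.7 m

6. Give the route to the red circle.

blocked — turn right 11°, forward 6.3 m, then turn left 76°, forward 3.8 m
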